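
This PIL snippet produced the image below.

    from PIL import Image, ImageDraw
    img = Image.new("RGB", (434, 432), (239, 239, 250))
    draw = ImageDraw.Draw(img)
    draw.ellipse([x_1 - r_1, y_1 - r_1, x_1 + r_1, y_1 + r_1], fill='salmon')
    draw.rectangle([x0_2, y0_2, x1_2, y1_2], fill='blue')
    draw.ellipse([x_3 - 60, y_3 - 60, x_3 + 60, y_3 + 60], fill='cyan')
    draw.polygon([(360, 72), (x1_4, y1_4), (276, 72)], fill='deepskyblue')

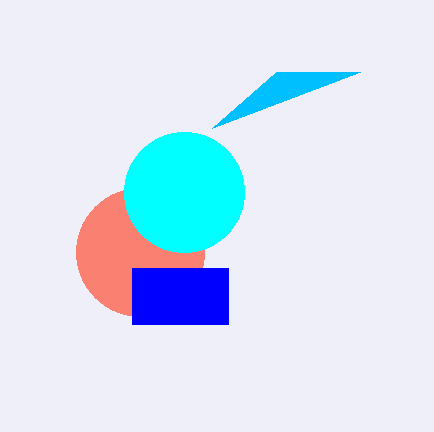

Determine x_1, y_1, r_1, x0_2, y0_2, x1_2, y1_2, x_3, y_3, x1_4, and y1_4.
x_1 = 140, y_1 = 252, r_1 = 64, x0_2 = 132, y0_2 = 268, x1_2 = 228, y1_2 = 324, x_3 = 184, y_3 = 192, x1_4 = 212, y1_4 = 128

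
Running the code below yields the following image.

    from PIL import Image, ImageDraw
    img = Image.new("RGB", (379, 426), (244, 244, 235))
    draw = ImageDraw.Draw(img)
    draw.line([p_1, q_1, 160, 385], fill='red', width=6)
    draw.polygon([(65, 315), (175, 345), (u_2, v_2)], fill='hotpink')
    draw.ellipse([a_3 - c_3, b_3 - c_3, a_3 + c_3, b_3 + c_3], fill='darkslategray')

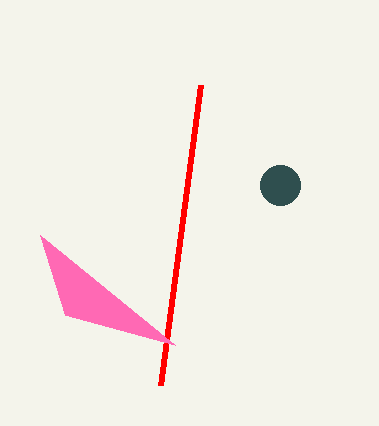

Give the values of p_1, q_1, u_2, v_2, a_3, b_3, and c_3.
p_1 = 200; q_1 = 85; u_2 = 40; v_2 = 235; a_3 = 280; b_3 = 185; c_3 = 20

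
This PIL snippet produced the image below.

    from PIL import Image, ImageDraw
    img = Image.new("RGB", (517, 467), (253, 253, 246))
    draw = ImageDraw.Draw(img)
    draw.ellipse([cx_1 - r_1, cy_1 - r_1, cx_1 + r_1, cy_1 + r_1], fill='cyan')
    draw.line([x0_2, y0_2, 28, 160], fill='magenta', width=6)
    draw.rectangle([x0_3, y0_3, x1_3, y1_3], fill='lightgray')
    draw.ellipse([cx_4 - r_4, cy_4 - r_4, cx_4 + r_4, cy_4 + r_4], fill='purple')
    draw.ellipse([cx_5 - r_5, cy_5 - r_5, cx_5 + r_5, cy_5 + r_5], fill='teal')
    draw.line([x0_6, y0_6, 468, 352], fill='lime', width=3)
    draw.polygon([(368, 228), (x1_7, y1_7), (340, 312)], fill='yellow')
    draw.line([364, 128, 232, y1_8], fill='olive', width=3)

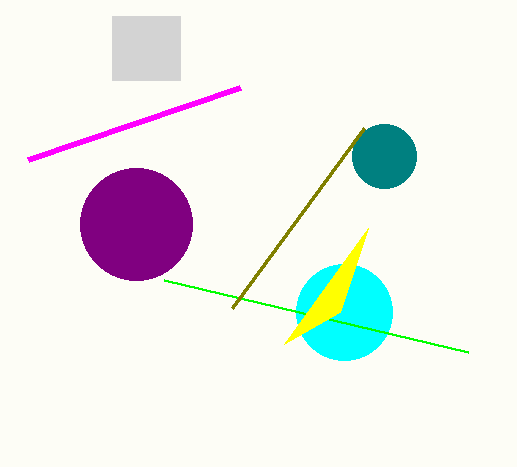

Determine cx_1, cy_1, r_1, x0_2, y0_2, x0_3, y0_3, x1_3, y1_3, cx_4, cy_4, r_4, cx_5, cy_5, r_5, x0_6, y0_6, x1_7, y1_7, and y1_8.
cx_1 = 344
cy_1 = 312
r_1 = 48
x0_2 = 240
y0_2 = 88
x0_3 = 112
y0_3 = 16
x1_3 = 180
y1_3 = 80
cx_4 = 136
cy_4 = 224
r_4 = 56
cx_5 = 384
cy_5 = 156
r_5 = 32
x0_6 = 164
y0_6 = 280
x1_7 = 284
y1_7 = 344
y1_8 = 308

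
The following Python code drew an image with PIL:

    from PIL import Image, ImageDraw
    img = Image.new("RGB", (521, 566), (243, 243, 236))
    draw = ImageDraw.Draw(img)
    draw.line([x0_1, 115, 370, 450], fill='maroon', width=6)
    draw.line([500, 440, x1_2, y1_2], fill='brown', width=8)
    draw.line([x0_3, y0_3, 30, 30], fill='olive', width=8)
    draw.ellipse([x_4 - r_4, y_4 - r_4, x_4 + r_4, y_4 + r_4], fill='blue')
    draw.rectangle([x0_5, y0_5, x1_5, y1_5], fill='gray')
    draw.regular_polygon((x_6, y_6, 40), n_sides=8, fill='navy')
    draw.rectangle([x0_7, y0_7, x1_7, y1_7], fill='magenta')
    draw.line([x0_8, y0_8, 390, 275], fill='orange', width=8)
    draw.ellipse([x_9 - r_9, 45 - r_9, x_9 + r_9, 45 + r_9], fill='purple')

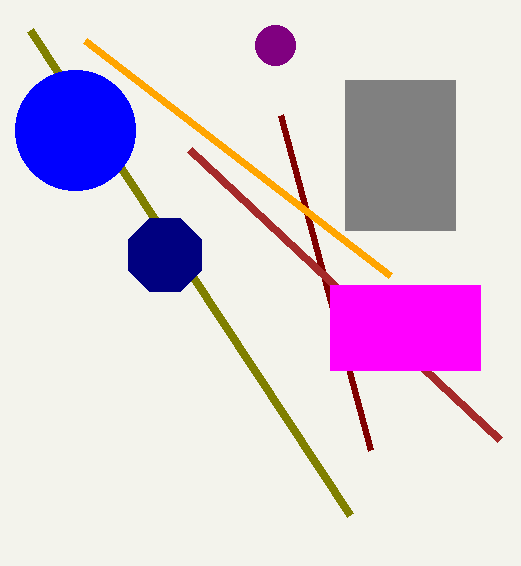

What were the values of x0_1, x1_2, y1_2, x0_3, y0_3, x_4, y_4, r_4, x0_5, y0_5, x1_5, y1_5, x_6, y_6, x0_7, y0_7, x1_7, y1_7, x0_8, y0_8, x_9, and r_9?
x0_1 = 280, x1_2 = 190, y1_2 = 150, x0_3 = 350, y0_3 = 515, x_4 = 75, y_4 = 130, r_4 = 60, x0_5 = 345, y0_5 = 80, x1_5 = 455, y1_5 = 230, x_6 = 165, y_6 = 255, x0_7 = 330, y0_7 = 285, x1_7 = 480, y1_7 = 370, x0_8 = 85, y0_8 = 40, x_9 = 275, r_9 = 20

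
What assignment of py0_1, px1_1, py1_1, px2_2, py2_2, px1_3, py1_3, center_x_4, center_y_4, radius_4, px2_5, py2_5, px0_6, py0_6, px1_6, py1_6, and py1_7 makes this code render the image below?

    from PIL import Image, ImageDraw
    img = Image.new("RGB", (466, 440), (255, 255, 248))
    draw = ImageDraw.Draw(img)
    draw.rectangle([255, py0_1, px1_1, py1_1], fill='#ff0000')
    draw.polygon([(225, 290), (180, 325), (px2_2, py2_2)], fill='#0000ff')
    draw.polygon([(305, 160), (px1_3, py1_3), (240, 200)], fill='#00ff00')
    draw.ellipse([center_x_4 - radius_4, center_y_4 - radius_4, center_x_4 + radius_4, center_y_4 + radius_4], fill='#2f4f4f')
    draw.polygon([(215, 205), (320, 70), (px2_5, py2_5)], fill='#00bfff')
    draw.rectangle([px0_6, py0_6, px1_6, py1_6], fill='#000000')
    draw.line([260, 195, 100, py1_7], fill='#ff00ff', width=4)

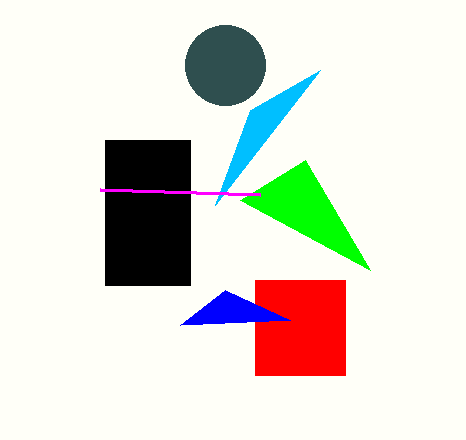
py0_1 = 280, px1_1 = 345, py1_1 = 375, px2_2 = 290, py2_2 = 320, px1_3 = 370, py1_3 = 270, center_x_4 = 225, center_y_4 = 65, radius_4 = 40, px2_5 = 250, py2_5 = 110, px0_6 = 105, py0_6 = 140, px1_6 = 190, py1_6 = 285, py1_7 = 190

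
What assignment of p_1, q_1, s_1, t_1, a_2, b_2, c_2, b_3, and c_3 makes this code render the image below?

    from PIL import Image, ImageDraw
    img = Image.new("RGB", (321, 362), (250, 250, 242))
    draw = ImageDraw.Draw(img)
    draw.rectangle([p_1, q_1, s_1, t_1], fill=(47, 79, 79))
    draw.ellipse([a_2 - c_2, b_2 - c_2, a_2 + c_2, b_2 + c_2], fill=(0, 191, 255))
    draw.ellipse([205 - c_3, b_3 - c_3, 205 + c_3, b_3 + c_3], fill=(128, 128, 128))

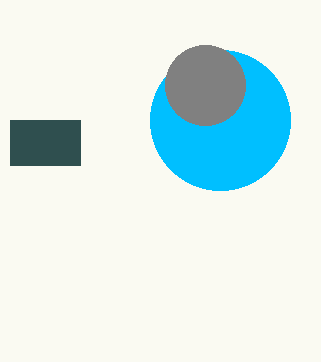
p_1 = 10, q_1 = 120, s_1 = 80, t_1 = 165, a_2 = 220, b_2 = 120, c_2 = 70, b_3 = 85, c_3 = 40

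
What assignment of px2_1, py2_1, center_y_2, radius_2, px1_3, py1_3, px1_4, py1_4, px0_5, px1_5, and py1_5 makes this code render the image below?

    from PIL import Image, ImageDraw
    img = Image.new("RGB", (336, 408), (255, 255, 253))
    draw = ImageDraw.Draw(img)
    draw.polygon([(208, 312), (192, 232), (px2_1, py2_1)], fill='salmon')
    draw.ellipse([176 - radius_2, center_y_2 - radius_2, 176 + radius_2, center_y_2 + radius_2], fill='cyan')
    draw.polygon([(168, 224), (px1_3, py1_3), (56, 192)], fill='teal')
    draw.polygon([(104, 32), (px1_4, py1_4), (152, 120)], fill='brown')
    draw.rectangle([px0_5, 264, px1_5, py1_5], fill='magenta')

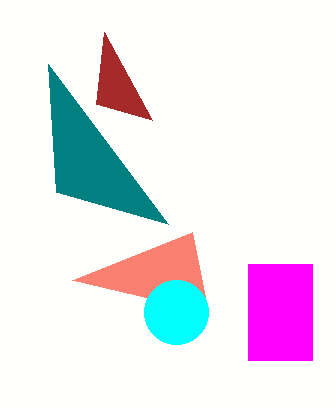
px2_1 = 72; py2_1 = 280; center_y_2 = 312; radius_2 = 32; px1_3 = 48; py1_3 = 64; px1_4 = 96; py1_4 = 104; px0_5 = 248; px1_5 = 312; py1_5 = 360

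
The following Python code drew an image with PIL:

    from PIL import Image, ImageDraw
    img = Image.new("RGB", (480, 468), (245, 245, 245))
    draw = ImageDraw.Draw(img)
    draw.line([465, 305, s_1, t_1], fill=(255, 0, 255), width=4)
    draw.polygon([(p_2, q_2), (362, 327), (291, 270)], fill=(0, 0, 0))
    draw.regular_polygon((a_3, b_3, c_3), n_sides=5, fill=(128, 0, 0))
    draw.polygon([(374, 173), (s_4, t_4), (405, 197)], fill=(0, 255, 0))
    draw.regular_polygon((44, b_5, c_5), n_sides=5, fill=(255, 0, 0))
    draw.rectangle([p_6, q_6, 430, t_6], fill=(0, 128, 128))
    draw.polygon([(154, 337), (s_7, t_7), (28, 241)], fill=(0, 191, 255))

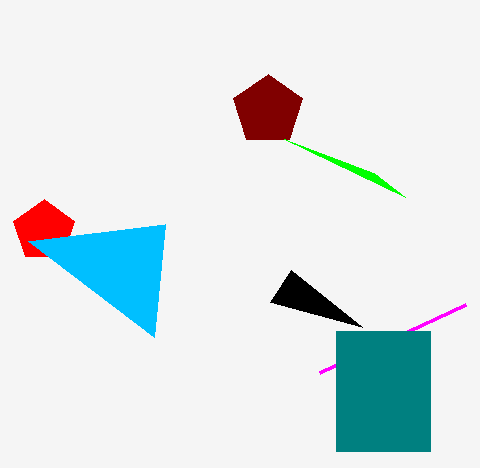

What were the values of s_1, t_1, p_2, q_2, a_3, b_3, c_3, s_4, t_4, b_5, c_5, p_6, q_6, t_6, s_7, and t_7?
s_1 = 319; t_1 = 373; p_2 = 270; q_2 = 302; a_3 = 268; b_3 = 110; c_3 = 36; s_4 = 284; t_4 = 139; b_5 = 231; c_5 = 32; p_6 = 336; q_6 = 331; t_6 = 451; s_7 = 165; t_7 = 224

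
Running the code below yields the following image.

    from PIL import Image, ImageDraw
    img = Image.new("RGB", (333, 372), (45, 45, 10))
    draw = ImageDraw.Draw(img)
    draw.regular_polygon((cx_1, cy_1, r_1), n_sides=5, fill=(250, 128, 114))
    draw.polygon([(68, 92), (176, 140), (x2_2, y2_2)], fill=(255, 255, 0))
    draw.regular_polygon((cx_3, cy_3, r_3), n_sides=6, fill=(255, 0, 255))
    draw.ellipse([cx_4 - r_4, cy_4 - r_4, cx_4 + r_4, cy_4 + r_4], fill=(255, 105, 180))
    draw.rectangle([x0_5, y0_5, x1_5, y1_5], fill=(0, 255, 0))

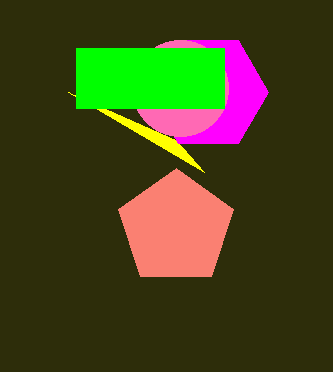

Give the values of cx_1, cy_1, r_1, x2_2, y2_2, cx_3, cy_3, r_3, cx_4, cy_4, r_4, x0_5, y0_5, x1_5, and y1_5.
cx_1 = 176
cy_1 = 228
r_1 = 60
x2_2 = 204
y2_2 = 172
cx_3 = 208
cy_3 = 92
r_3 = 60
cx_4 = 180
cy_4 = 88
r_4 = 48
x0_5 = 76
y0_5 = 48
x1_5 = 224
y1_5 = 108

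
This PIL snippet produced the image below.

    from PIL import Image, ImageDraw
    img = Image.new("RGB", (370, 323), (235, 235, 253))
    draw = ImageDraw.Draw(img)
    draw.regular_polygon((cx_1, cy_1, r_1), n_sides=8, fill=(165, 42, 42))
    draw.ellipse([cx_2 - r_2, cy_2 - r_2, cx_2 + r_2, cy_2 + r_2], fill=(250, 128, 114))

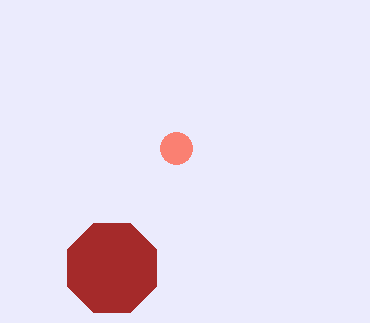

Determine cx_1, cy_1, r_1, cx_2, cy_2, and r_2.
cx_1 = 112
cy_1 = 268
r_1 = 48
cx_2 = 176
cy_2 = 148
r_2 = 16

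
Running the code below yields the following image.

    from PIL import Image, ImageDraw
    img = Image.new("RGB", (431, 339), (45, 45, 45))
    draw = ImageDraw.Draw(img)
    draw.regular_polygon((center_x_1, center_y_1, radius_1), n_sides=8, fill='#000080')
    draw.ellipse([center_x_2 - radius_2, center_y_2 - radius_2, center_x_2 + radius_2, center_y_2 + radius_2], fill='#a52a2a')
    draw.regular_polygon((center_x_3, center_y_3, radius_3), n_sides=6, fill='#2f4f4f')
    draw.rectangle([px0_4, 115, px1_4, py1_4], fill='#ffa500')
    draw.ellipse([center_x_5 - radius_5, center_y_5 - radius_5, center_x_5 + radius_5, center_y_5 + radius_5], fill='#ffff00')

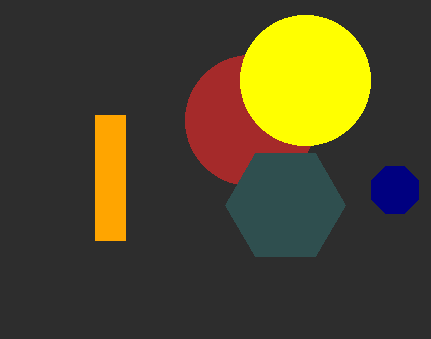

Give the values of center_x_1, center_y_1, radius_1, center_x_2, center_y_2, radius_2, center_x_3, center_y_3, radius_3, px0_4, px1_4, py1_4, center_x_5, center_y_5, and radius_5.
center_x_1 = 395; center_y_1 = 190; radius_1 = 25; center_x_2 = 250; center_y_2 = 120; radius_2 = 65; center_x_3 = 285; center_y_3 = 205; radius_3 = 60; px0_4 = 95; px1_4 = 125; py1_4 = 240; center_x_5 = 305; center_y_5 = 80; radius_5 = 65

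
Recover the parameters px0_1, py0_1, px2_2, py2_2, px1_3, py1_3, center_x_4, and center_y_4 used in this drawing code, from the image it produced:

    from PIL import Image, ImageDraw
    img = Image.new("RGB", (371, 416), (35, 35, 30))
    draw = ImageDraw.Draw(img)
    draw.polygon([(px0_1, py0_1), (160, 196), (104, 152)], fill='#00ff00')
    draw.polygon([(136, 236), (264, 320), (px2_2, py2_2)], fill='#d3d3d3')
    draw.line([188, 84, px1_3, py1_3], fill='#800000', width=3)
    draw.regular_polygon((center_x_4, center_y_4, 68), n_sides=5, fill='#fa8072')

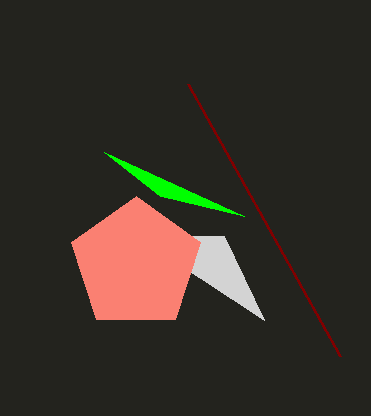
px0_1 = 244; py0_1 = 216; px2_2 = 224; py2_2 = 236; px1_3 = 340; py1_3 = 356; center_x_4 = 136; center_y_4 = 264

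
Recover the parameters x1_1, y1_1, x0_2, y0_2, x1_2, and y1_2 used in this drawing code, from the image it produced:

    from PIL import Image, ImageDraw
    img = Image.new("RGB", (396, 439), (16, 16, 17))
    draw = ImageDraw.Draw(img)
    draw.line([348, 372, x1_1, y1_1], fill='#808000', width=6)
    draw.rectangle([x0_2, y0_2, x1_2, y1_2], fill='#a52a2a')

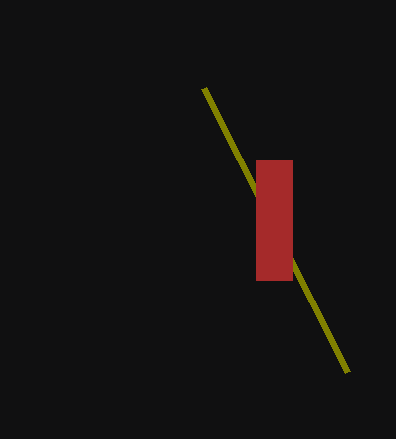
x1_1 = 204; y1_1 = 88; x0_2 = 256; y0_2 = 160; x1_2 = 292; y1_2 = 280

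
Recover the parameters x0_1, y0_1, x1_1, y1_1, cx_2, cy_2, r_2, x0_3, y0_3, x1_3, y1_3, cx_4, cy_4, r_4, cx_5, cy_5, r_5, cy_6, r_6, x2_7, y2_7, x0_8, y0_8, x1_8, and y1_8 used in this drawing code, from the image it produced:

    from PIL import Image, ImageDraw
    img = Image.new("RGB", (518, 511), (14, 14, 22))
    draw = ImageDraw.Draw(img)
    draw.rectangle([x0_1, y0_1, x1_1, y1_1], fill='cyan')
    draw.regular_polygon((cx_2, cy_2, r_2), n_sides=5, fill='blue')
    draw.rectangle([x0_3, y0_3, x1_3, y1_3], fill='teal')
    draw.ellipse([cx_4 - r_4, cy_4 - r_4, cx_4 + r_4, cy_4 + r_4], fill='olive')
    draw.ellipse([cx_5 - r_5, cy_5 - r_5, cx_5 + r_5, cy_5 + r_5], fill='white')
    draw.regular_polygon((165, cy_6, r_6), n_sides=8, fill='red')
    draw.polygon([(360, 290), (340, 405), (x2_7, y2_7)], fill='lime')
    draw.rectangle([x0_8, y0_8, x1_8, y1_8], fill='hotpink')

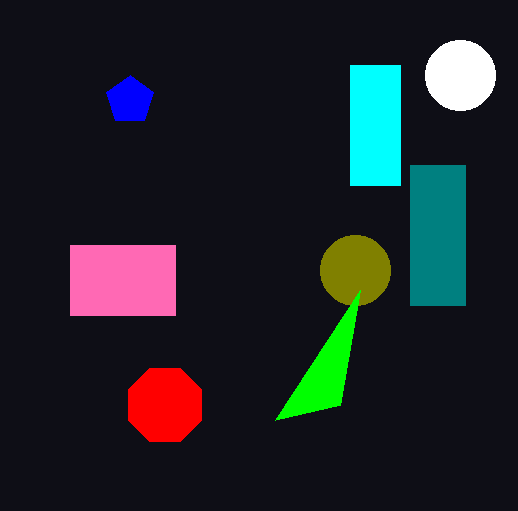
x0_1 = 350
y0_1 = 65
x1_1 = 400
y1_1 = 185
cx_2 = 130
cy_2 = 100
r_2 = 25
x0_3 = 410
y0_3 = 165
x1_3 = 465
y1_3 = 305
cx_4 = 355
cy_4 = 270
r_4 = 35
cx_5 = 460
cy_5 = 75
r_5 = 35
cy_6 = 405
r_6 = 40
x2_7 = 275
y2_7 = 420
x0_8 = 70
y0_8 = 245
x1_8 = 175
y1_8 = 315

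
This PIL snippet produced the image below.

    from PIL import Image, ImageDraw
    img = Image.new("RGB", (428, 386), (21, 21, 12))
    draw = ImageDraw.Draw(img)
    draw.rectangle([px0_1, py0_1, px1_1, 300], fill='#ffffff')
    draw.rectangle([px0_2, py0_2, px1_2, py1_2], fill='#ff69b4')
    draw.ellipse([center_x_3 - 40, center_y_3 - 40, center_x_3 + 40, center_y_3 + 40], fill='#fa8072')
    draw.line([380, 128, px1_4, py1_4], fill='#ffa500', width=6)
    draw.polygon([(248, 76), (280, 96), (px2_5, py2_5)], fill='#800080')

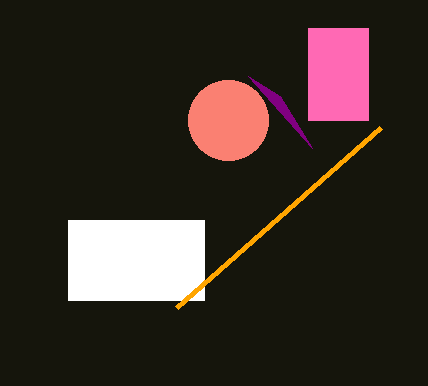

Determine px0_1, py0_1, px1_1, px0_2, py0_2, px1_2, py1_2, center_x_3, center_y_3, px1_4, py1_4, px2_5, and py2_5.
px0_1 = 68; py0_1 = 220; px1_1 = 204; px0_2 = 308; py0_2 = 28; px1_2 = 368; py1_2 = 120; center_x_3 = 228; center_y_3 = 120; px1_4 = 176; py1_4 = 308; px2_5 = 312; py2_5 = 148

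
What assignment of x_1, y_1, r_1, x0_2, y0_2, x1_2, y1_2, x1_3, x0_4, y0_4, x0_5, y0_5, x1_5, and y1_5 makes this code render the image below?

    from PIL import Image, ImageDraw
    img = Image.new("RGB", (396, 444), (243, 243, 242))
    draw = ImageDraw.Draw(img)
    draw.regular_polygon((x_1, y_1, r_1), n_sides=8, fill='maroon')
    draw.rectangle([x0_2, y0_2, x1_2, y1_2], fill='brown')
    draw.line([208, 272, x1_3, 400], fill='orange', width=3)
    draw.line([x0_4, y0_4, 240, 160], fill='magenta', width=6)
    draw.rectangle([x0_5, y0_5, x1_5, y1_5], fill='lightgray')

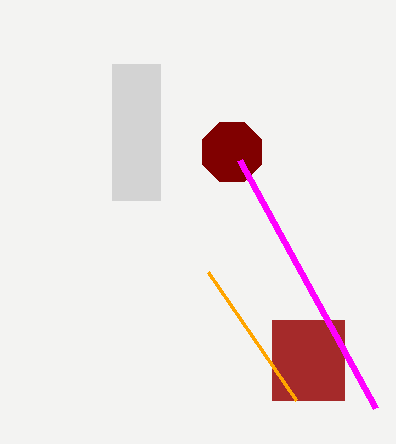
x_1 = 232
y_1 = 152
r_1 = 32
x0_2 = 272
y0_2 = 320
x1_2 = 344
y1_2 = 400
x1_3 = 296
x0_4 = 376
y0_4 = 408
x0_5 = 112
y0_5 = 64
x1_5 = 160
y1_5 = 200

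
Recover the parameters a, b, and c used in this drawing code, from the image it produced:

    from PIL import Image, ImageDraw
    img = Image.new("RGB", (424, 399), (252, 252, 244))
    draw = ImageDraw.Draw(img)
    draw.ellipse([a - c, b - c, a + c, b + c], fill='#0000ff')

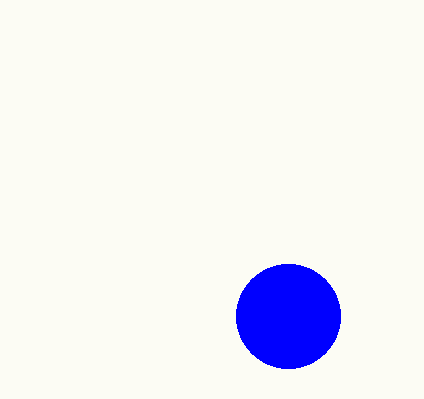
a = 288
b = 316
c = 52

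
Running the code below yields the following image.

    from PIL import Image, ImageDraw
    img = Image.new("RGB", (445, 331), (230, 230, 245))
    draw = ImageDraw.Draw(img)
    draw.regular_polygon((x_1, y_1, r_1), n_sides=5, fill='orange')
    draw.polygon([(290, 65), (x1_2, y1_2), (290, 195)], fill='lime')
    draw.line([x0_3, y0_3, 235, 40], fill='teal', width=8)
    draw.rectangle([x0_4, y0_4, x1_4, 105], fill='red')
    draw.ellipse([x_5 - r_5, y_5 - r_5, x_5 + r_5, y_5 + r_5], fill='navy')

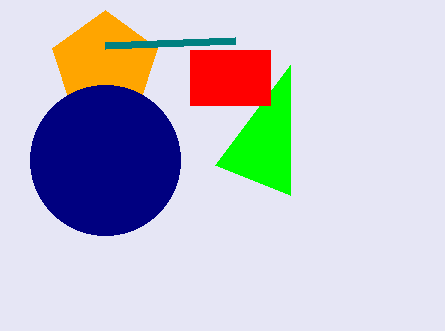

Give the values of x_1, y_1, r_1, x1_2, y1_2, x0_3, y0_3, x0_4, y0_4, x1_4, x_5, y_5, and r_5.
x_1 = 105; y_1 = 65; r_1 = 55; x1_2 = 215; y1_2 = 165; x0_3 = 105; y0_3 = 45; x0_4 = 190; y0_4 = 50; x1_4 = 270; x_5 = 105; y_5 = 160; r_5 = 75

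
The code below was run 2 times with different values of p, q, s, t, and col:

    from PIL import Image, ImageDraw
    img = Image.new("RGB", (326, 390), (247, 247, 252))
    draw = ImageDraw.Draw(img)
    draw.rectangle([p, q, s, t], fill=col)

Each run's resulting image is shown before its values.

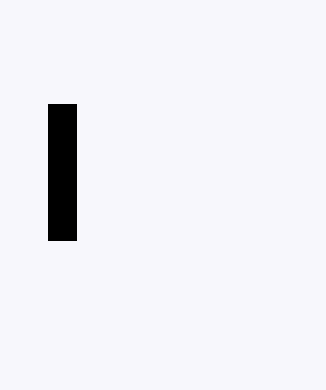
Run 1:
p = 48, q = 104, s = 76, t = 240, col = 'black'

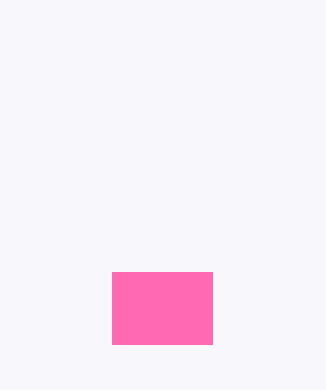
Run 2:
p = 112; q = 272; s = 212; t = 344; col = 'hotpink'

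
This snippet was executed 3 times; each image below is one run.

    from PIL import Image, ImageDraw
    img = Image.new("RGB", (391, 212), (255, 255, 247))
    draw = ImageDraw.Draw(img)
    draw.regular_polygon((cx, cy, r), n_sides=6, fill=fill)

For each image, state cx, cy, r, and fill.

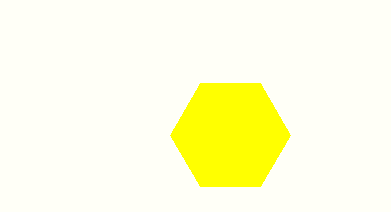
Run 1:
cx = 230, cy = 135, r = 60, fill = 'yellow'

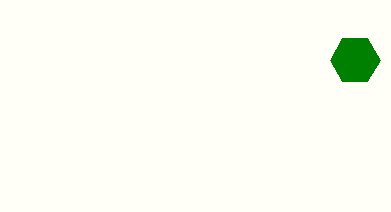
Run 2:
cx = 355, cy = 60, r = 25, fill = 'green'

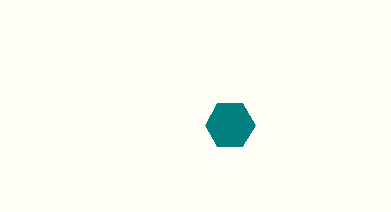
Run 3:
cx = 230; cy = 125; r = 25; fill = 'teal'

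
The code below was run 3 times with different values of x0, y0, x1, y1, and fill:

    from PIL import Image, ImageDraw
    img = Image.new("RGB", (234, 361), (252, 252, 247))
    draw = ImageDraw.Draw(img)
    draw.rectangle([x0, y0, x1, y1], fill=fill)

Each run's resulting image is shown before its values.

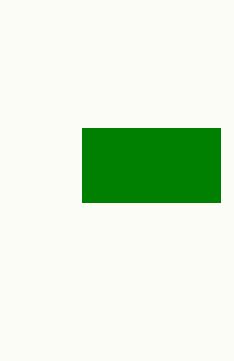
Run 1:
x0 = 82, y0 = 128, x1 = 220, y1 = 202, fill = 'green'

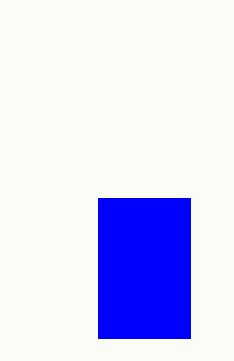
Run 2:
x0 = 98, y0 = 198, x1 = 190, y1 = 338, fill = 'blue'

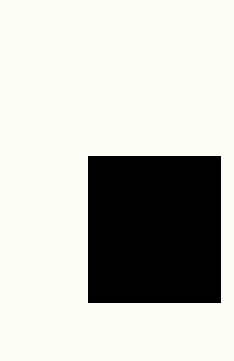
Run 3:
x0 = 88; y0 = 156; x1 = 220; y1 = 302; fill = 'black'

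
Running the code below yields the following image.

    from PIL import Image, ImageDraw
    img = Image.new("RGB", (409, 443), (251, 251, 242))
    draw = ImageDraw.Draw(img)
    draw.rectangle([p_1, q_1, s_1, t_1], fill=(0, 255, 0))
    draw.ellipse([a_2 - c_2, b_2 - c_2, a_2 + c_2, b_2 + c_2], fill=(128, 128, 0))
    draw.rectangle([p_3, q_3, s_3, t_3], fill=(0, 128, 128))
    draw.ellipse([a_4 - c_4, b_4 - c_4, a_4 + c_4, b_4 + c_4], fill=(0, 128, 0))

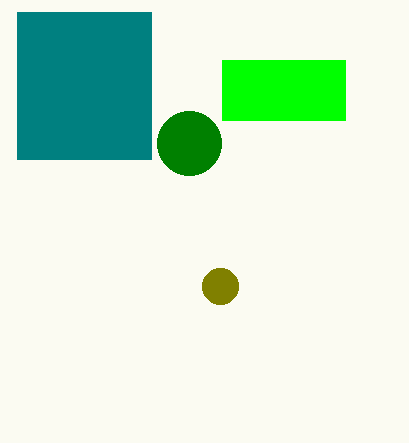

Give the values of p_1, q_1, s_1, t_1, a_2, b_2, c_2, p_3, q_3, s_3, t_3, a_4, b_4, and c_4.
p_1 = 222, q_1 = 60, s_1 = 345, t_1 = 120, a_2 = 220, b_2 = 286, c_2 = 18, p_3 = 17, q_3 = 12, s_3 = 151, t_3 = 159, a_4 = 189, b_4 = 143, c_4 = 32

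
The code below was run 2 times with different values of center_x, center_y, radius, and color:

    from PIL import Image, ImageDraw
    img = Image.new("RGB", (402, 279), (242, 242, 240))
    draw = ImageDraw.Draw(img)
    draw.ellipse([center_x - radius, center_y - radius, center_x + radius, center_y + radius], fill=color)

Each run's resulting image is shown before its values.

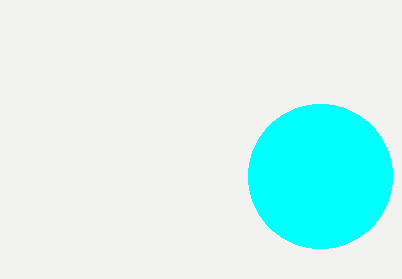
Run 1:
center_x = 320, center_y = 176, radius = 72, color = 'cyan'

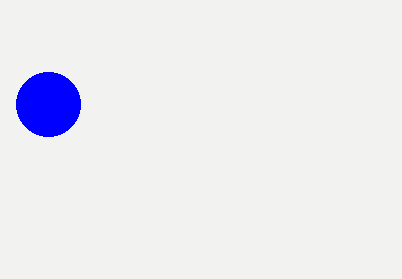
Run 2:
center_x = 48, center_y = 104, radius = 32, color = 'blue'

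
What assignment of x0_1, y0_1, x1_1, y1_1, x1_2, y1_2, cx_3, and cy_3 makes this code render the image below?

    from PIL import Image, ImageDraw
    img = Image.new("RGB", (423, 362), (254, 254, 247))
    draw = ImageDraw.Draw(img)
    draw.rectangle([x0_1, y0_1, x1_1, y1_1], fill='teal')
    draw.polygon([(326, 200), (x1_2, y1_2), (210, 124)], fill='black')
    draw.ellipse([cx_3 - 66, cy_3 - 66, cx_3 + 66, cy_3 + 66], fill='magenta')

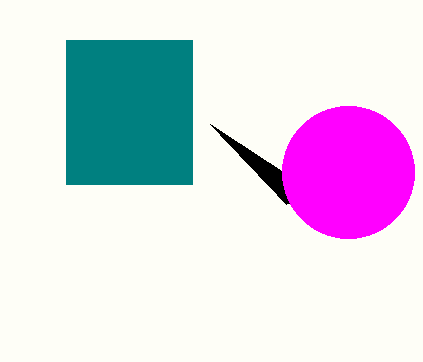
x0_1 = 66, y0_1 = 40, x1_1 = 192, y1_1 = 184, x1_2 = 286, y1_2 = 204, cx_3 = 348, cy_3 = 172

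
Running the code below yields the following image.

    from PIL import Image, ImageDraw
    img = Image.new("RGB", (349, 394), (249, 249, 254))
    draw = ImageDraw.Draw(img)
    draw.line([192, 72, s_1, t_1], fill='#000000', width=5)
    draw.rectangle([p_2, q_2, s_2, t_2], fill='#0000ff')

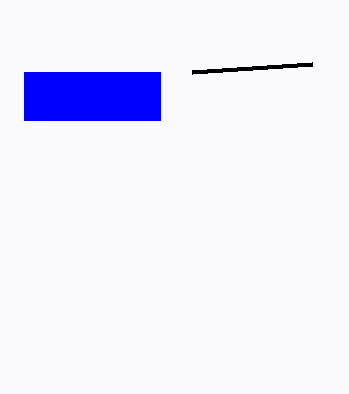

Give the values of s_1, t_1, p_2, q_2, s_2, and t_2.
s_1 = 312; t_1 = 64; p_2 = 24; q_2 = 72; s_2 = 160; t_2 = 120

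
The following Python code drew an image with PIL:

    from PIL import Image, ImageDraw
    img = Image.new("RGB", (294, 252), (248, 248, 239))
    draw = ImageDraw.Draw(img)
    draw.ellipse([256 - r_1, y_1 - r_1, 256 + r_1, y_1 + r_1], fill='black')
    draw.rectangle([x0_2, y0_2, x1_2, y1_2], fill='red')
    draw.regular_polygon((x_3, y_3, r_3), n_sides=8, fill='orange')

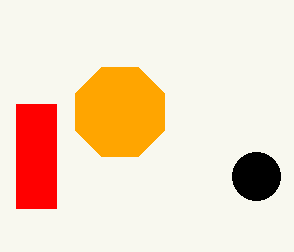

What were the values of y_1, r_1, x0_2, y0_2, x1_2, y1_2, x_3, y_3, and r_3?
y_1 = 176; r_1 = 24; x0_2 = 16; y0_2 = 104; x1_2 = 56; y1_2 = 208; x_3 = 120; y_3 = 112; r_3 = 48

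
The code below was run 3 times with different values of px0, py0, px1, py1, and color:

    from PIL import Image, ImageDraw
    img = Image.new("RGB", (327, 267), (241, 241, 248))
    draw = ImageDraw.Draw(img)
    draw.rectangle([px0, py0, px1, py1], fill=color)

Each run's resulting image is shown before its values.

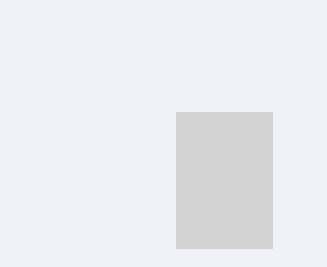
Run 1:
px0 = 176
py0 = 112
px1 = 272
py1 = 248
color = 'lightgray'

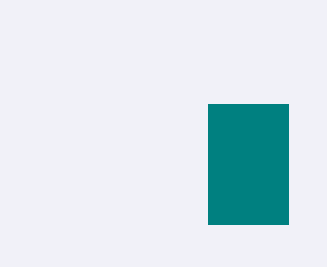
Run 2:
px0 = 208
py0 = 104
px1 = 288
py1 = 224
color = 'teal'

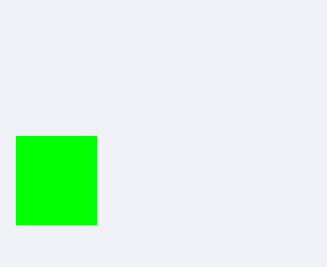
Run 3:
px0 = 16, py0 = 136, px1 = 96, py1 = 224, color = 'lime'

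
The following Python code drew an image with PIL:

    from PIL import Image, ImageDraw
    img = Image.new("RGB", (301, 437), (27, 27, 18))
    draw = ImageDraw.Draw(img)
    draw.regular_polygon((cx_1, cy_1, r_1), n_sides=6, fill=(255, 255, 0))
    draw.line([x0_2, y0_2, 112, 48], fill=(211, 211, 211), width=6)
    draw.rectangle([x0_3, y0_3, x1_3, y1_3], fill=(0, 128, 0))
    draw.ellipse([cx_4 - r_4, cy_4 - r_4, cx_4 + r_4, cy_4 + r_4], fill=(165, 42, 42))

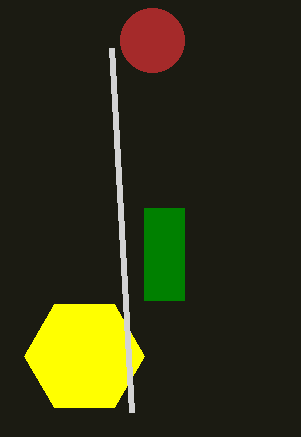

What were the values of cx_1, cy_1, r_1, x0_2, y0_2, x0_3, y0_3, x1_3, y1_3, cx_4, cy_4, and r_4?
cx_1 = 84; cy_1 = 356; r_1 = 60; x0_2 = 132; y0_2 = 412; x0_3 = 144; y0_3 = 208; x1_3 = 184; y1_3 = 300; cx_4 = 152; cy_4 = 40; r_4 = 32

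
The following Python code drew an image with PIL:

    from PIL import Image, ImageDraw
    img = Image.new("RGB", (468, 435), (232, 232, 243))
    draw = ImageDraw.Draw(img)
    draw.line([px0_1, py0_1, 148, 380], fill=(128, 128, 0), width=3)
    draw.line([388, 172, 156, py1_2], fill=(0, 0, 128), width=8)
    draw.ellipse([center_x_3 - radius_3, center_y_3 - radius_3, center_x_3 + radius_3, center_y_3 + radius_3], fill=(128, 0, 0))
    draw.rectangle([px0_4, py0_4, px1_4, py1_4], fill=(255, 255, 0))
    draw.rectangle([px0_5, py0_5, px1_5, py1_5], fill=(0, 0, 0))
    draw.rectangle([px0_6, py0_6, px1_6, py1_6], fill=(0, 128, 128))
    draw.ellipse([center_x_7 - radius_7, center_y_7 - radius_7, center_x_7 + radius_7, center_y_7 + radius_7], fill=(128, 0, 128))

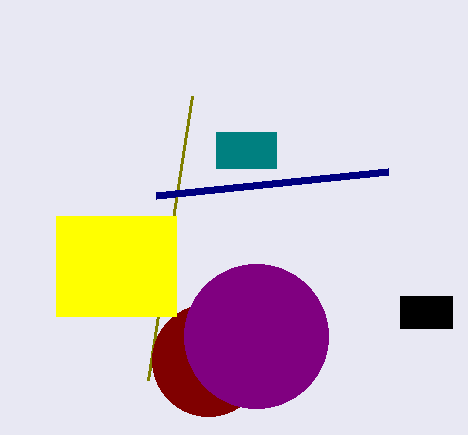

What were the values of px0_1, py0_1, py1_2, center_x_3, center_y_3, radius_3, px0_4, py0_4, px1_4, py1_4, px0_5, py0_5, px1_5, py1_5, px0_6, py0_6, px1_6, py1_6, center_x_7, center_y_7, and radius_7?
px0_1 = 192
py0_1 = 96
py1_2 = 196
center_x_3 = 208
center_y_3 = 360
radius_3 = 56
px0_4 = 56
py0_4 = 216
px1_4 = 176
py1_4 = 316
px0_5 = 400
py0_5 = 296
px1_5 = 452
py1_5 = 328
px0_6 = 216
py0_6 = 132
px1_6 = 276
py1_6 = 168
center_x_7 = 256
center_y_7 = 336
radius_7 = 72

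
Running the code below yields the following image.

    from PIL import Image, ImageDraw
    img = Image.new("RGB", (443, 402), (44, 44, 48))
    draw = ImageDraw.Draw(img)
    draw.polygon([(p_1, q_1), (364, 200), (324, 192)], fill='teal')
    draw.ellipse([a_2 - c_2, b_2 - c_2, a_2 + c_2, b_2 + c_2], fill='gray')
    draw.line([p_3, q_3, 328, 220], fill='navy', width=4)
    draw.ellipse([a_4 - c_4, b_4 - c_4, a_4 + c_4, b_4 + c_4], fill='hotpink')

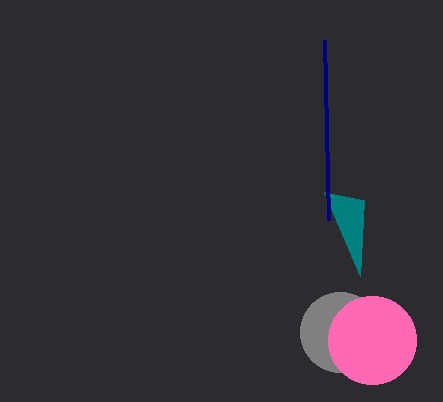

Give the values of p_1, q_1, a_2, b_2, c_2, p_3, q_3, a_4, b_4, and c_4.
p_1 = 360; q_1 = 276; a_2 = 340; b_2 = 332; c_2 = 40; p_3 = 324; q_3 = 40; a_4 = 372; b_4 = 340; c_4 = 44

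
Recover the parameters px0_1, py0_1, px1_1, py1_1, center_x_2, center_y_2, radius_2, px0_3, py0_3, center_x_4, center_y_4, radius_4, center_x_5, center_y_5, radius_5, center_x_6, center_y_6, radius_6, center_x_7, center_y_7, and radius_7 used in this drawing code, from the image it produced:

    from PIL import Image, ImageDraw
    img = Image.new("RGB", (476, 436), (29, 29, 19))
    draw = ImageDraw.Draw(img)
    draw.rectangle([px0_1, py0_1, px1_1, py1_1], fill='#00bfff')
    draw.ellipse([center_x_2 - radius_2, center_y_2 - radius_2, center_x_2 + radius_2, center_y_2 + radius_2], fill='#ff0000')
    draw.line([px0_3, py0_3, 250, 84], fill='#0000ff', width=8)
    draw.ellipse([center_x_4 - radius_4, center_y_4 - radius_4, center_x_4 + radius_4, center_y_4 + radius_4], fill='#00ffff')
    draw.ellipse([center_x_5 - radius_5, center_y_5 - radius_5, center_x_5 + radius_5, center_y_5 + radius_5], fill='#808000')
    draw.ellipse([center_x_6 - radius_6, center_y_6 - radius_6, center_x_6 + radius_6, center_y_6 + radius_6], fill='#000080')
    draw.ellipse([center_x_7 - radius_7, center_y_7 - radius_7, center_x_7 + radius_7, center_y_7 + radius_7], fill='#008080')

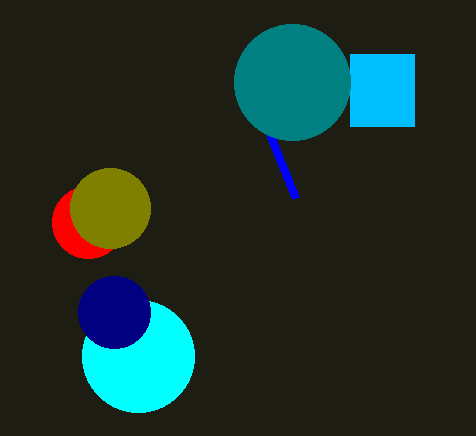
px0_1 = 350
py0_1 = 54
px1_1 = 414
py1_1 = 126
center_x_2 = 88
center_y_2 = 222
radius_2 = 36
px0_3 = 296
py0_3 = 198
center_x_4 = 138
center_y_4 = 356
radius_4 = 56
center_x_5 = 110
center_y_5 = 208
radius_5 = 40
center_x_6 = 114
center_y_6 = 312
radius_6 = 36
center_x_7 = 292
center_y_7 = 82
radius_7 = 58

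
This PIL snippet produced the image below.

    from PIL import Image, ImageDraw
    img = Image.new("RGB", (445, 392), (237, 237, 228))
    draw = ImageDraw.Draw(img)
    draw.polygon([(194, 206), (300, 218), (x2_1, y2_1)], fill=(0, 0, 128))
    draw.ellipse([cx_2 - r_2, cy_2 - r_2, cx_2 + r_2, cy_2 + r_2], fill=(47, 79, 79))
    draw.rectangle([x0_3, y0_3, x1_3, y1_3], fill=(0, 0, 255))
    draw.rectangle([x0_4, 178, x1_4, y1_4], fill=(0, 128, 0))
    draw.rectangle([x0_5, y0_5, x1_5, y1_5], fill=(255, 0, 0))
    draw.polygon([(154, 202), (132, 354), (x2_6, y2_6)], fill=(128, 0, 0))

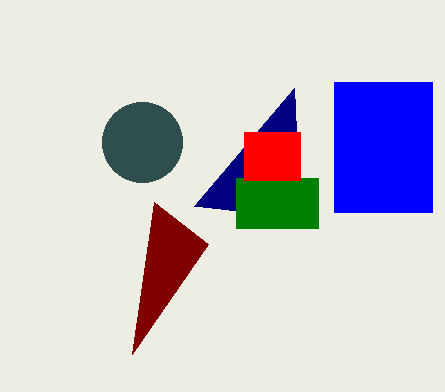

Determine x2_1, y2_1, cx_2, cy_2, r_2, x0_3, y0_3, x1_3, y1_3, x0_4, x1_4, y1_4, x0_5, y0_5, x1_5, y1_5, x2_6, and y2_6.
x2_1 = 294; y2_1 = 88; cx_2 = 142; cy_2 = 142; r_2 = 40; x0_3 = 334; y0_3 = 82; x1_3 = 432; y1_3 = 212; x0_4 = 236; x1_4 = 318; y1_4 = 228; x0_5 = 244; y0_5 = 132; x1_5 = 300; y1_5 = 180; x2_6 = 208; y2_6 = 244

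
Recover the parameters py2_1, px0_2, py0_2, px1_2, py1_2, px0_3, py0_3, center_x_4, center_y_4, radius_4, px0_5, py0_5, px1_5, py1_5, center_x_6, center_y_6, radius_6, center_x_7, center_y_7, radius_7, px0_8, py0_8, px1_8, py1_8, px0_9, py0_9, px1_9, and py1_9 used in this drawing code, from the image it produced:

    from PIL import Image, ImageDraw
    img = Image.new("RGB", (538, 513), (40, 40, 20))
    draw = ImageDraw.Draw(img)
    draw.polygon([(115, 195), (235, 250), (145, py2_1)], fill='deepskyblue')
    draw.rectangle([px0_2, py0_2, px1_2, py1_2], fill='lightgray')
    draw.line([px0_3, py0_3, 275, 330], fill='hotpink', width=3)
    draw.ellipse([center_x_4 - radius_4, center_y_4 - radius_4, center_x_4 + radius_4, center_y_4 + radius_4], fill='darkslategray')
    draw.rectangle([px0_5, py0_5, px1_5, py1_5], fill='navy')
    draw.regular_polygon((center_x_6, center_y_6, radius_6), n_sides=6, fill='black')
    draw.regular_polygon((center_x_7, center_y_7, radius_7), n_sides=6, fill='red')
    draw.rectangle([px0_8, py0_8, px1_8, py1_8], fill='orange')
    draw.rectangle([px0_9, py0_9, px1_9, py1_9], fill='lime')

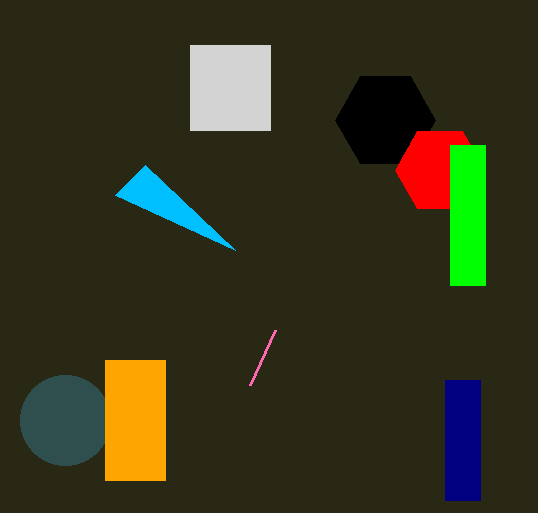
py2_1 = 165; px0_2 = 190; py0_2 = 45; px1_2 = 270; py1_2 = 130; px0_3 = 250; py0_3 = 385; center_x_4 = 65; center_y_4 = 420; radius_4 = 45; px0_5 = 445; py0_5 = 380; px1_5 = 480; py1_5 = 500; center_x_6 = 385; center_y_6 = 120; radius_6 = 50; center_x_7 = 440; center_y_7 = 170; radius_7 = 45; px0_8 = 105; py0_8 = 360; px1_8 = 165; py1_8 = 480; px0_9 = 450; py0_9 = 145; px1_9 = 485; py1_9 = 285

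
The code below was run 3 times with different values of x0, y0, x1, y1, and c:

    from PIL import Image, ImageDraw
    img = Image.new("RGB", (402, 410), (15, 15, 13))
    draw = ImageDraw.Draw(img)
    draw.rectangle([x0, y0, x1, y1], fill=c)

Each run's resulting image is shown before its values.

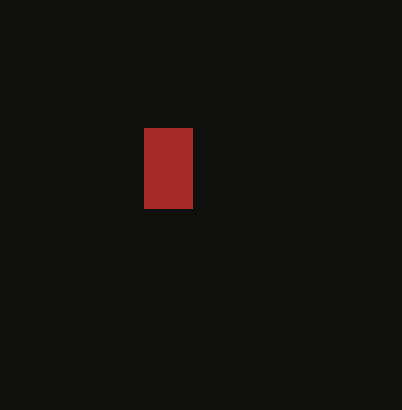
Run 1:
x0 = 144
y0 = 128
x1 = 192
y1 = 208
c = 'brown'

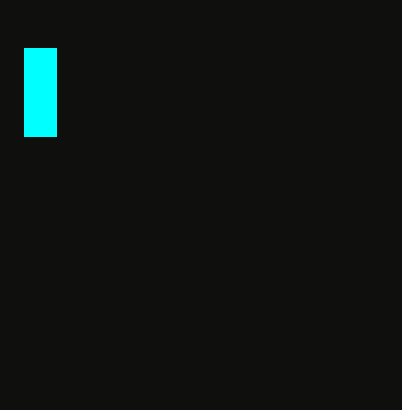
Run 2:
x0 = 24
y0 = 48
x1 = 56
y1 = 136
c = 'cyan'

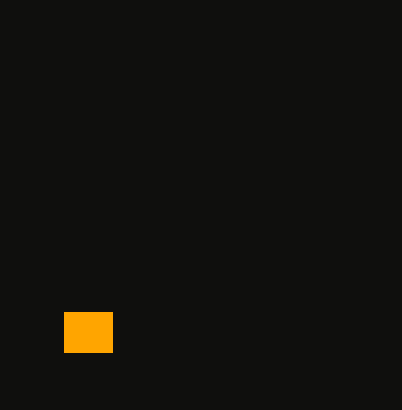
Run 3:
x0 = 64, y0 = 312, x1 = 112, y1 = 352, c = 'orange'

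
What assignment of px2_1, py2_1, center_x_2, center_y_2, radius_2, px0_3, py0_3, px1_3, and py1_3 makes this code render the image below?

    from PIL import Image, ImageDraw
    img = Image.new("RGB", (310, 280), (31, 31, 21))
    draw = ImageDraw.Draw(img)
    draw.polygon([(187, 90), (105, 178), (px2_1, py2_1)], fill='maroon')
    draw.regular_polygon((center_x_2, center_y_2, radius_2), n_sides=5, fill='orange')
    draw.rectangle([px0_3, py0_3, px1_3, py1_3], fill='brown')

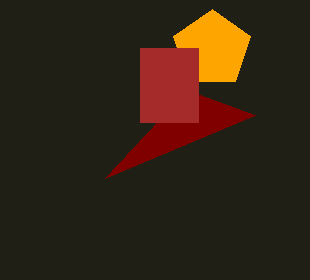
px2_1 = 255
py2_1 = 115
center_x_2 = 212
center_y_2 = 49
radius_2 = 40
px0_3 = 140
py0_3 = 48
px1_3 = 198
py1_3 = 122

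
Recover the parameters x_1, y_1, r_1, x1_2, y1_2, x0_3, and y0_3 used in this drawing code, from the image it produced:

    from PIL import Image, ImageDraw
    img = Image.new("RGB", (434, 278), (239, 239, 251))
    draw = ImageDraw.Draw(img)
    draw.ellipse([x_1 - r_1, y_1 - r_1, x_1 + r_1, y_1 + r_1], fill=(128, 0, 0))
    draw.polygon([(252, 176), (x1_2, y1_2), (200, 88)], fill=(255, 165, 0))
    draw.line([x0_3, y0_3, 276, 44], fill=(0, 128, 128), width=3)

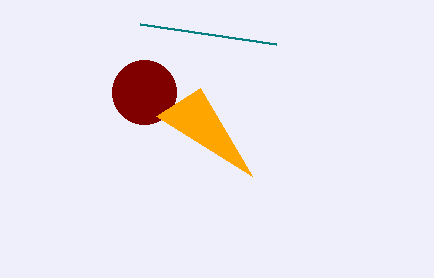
x_1 = 144, y_1 = 92, r_1 = 32, x1_2 = 156, y1_2 = 116, x0_3 = 140, y0_3 = 24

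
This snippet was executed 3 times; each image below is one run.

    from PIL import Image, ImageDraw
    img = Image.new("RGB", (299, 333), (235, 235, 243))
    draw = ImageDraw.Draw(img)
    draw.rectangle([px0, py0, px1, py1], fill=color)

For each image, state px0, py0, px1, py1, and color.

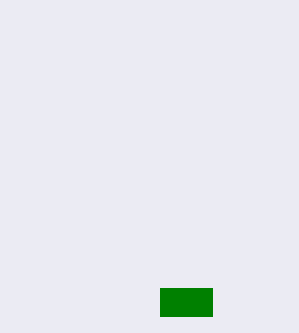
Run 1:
px0 = 160; py0 = 288; px1 = 212; py1 = 316; color = 'green'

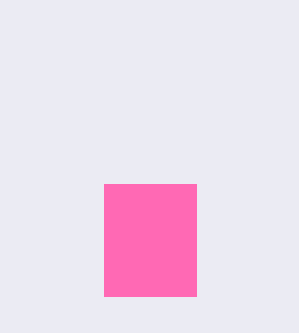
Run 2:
px0 = 104, py0 = 184, px1 = 196, py1 = 296, color = 'hotpink'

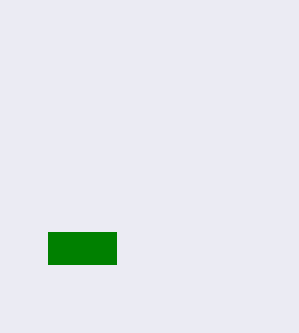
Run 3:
px0 = 48, py0 = 232, px1 = 116, py1 = 264, color = 'green'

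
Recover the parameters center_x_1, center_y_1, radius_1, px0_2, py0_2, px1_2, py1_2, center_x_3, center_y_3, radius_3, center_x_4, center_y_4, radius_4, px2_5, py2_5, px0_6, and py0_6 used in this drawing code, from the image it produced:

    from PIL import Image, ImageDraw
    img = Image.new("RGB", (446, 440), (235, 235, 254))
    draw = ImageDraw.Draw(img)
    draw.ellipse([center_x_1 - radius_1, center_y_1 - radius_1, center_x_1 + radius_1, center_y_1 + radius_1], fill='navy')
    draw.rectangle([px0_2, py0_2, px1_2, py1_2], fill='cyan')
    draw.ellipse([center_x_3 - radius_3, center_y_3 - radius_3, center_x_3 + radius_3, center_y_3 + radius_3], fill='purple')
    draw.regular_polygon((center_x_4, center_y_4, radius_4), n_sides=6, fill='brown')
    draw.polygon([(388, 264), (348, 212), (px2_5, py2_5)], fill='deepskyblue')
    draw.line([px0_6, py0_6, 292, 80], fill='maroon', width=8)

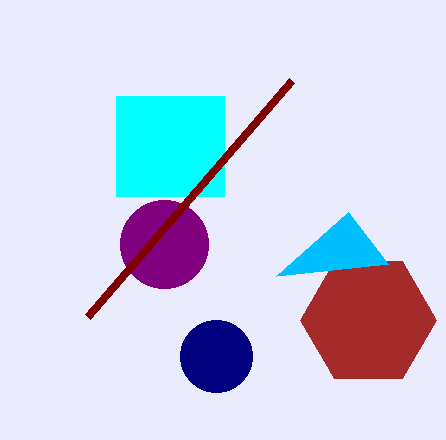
center_x_1 = 216
center_y_1 = 356
radius_1 = 36
px0_2 = 116
py0_2 = 96
px1_2 = 224
py1_2 = 196
center_x_3 = 164
center_y_3 = 244
radius_3 = 44
center_x_4 = 368
center_y_4 = 320
radius_4 = 68
px2_5 = 276
py2_5 = 276
px0_6 = 88
py0_6 = 316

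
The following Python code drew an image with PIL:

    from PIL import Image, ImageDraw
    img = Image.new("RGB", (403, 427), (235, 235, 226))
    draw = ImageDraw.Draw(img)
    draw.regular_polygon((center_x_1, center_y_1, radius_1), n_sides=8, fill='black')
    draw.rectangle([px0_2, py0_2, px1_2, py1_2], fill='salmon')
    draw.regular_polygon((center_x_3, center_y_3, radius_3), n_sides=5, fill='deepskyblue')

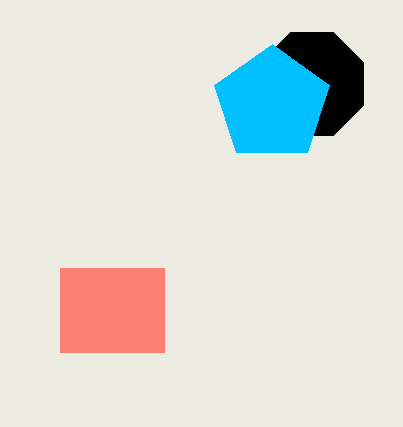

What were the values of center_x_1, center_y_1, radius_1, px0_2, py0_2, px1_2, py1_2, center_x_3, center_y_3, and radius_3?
center_x_1 = 312; center_y_1 = 84; radius_1 = 56; px0_2 = 60; py0_2 = 268; px1_2 = 164; py1_2 = 352; center_x_3 = 272; center_y_3 = 104; radius_3 = 60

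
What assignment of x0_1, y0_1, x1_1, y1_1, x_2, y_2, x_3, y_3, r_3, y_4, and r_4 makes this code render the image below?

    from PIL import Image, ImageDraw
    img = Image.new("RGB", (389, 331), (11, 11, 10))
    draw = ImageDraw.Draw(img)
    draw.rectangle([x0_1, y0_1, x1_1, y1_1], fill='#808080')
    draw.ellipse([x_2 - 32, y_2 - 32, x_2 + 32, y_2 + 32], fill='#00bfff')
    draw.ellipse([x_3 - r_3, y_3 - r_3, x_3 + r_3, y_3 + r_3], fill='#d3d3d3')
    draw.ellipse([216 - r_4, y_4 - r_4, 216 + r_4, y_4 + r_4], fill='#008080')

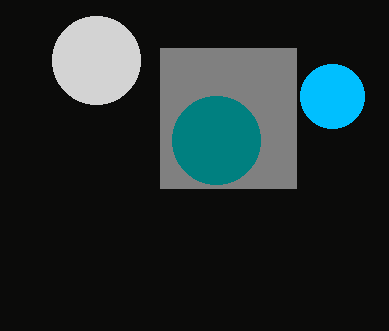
x0_1 = 160; y0_1 = 48; x1_1 = 296; y1_1 = 188; x_2 = 332; y_2 = 96; x_3 = 96; y_3 = 60; r_3 = 44; y_4 = 140; r_4 = 44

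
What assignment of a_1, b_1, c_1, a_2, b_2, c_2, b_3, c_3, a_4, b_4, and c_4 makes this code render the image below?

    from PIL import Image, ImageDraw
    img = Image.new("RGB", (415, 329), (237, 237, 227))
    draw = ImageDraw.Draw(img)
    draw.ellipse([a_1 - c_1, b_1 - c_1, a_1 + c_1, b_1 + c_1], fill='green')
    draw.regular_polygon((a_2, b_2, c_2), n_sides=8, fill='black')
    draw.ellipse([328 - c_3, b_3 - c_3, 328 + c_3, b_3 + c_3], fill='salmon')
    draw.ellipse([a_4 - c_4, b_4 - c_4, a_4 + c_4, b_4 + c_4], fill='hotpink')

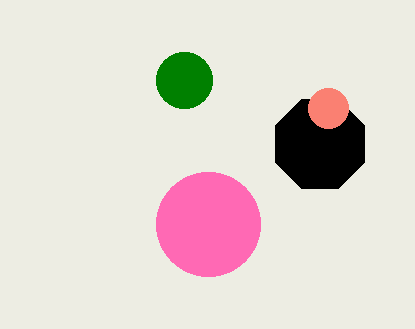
a_1 = 184
b_1 = 80
c_1 = 28
a_2 = 320
b_2 = 144
c_2 = 48
b_3 = 108
c_3 = 20
a_4 = 208
b_4 = 224
c_4 = 52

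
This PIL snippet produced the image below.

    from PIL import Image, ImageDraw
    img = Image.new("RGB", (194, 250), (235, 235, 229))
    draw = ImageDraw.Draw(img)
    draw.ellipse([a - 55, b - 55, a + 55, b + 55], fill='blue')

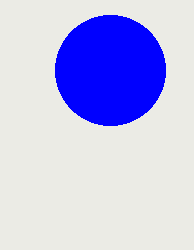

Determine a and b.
a = 110, b = 70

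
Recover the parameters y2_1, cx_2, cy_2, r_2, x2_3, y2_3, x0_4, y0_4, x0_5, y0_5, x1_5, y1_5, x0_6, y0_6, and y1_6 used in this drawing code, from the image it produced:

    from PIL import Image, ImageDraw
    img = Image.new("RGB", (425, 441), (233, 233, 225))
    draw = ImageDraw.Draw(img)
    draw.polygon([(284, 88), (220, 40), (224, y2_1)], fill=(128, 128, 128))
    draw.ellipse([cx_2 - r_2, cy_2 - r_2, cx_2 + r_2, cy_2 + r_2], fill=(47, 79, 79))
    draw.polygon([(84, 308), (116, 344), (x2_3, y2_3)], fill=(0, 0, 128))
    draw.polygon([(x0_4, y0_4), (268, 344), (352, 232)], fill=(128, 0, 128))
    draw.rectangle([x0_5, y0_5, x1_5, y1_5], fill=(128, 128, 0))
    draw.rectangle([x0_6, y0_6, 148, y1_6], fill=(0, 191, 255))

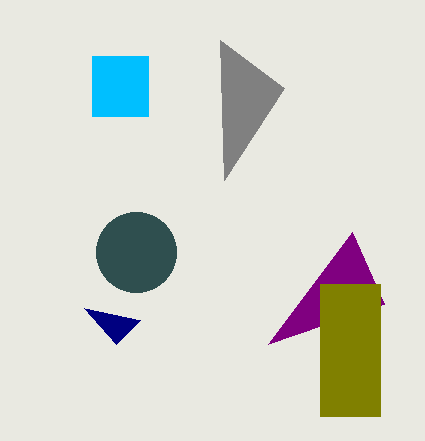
y2_1 = 180
cx_2 = 136
cy_2 = 252
r_2 = 40
x2_3 = 140
y2_3 = 320
x0_4 = 384
y0_4 = 304
x0_5 = 320
y0_5 = 284
x1_5 = 380
y1_5 = 416
x0_6 = 92
y0_6 = 56
y1_6 = 116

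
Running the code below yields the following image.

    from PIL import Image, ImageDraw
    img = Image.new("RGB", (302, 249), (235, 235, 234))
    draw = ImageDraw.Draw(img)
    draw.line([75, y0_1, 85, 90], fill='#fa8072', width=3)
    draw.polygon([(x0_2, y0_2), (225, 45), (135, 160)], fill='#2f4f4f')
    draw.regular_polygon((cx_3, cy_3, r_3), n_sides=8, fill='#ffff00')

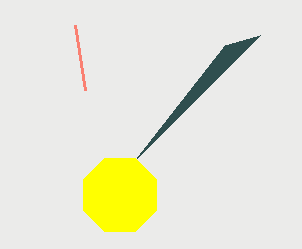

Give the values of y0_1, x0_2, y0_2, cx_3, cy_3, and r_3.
y0_1 = 25, x0_2 = 260, y0_2 = 35, cx_3 = 120, cy_3 = 195, r_3 = 40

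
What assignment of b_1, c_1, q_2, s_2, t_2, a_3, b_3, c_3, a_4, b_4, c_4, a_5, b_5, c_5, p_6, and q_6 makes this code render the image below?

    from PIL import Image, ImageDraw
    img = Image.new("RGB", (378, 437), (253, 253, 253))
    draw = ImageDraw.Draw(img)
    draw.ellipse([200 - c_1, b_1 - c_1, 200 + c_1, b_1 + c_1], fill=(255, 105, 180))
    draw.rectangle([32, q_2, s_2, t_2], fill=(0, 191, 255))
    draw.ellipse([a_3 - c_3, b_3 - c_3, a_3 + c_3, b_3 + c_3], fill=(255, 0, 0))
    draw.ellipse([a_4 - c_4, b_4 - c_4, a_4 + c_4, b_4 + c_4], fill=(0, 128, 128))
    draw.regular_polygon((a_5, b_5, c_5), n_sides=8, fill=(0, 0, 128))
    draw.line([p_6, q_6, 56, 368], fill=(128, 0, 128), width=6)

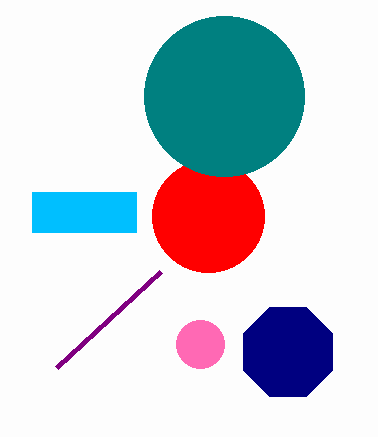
b_1 = 344
c_1 = 24
q_2 = 192
s_2 = 136
t_2 = 232
a_3 = 208
b_3 = 216
c_3 = 56
a_4 = 224
b_4 = 96
c_4 = 80
a_5 = 288
b_5 = 352
c_5 = 48
p_6 = 160
q_6 = 272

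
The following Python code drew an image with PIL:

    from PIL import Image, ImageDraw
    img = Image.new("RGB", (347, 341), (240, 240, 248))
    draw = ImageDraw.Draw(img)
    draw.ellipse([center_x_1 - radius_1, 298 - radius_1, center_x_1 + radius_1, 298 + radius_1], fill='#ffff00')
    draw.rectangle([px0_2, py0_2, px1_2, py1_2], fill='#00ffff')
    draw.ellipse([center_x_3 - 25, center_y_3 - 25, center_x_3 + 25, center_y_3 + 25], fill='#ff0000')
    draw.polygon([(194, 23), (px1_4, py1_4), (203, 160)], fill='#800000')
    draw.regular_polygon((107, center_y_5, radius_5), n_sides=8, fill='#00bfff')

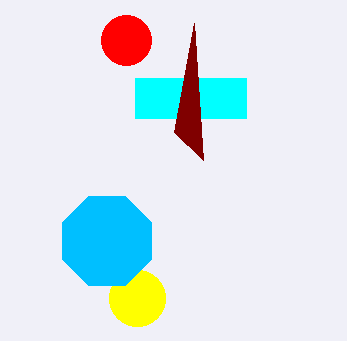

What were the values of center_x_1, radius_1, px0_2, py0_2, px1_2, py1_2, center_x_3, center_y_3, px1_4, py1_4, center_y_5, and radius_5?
center_x_1 = 137
radius_1 = 28
px0_2 = 135
py0_2 = 78
px1_2 = 246
py1_2 = 118
center_x_3 = 126
center_y_3 = 40
px1_4 = 174
py1_4 = 132
center_y_5 = 241
radius_5 = 48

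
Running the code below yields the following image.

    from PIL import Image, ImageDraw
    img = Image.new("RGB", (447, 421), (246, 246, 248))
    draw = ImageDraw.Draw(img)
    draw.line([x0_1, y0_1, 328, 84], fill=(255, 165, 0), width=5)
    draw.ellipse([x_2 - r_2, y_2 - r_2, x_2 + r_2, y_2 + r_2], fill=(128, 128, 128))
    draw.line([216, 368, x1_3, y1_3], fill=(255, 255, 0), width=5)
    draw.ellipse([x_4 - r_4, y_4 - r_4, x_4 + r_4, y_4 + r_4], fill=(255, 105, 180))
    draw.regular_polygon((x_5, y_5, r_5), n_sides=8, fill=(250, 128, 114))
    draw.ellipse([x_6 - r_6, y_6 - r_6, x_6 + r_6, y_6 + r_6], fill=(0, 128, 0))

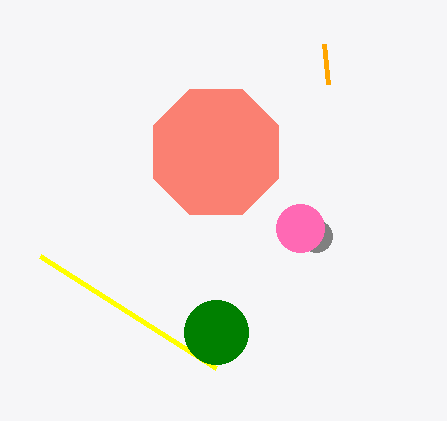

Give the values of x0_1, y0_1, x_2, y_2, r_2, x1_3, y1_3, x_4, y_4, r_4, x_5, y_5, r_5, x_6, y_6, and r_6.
x0_1 = 324, y0_1 = 44, x_2 = 316, y_2 = 236, r_2 = 16, x1_3 = 40, y1_3 = 256, x_4 = 300, y_4 = 228, r_4 = 24, x_5 = 216, y_5 = 152, r_5 = 68, x_6 = 216, y_6 = 332, r_6 = 32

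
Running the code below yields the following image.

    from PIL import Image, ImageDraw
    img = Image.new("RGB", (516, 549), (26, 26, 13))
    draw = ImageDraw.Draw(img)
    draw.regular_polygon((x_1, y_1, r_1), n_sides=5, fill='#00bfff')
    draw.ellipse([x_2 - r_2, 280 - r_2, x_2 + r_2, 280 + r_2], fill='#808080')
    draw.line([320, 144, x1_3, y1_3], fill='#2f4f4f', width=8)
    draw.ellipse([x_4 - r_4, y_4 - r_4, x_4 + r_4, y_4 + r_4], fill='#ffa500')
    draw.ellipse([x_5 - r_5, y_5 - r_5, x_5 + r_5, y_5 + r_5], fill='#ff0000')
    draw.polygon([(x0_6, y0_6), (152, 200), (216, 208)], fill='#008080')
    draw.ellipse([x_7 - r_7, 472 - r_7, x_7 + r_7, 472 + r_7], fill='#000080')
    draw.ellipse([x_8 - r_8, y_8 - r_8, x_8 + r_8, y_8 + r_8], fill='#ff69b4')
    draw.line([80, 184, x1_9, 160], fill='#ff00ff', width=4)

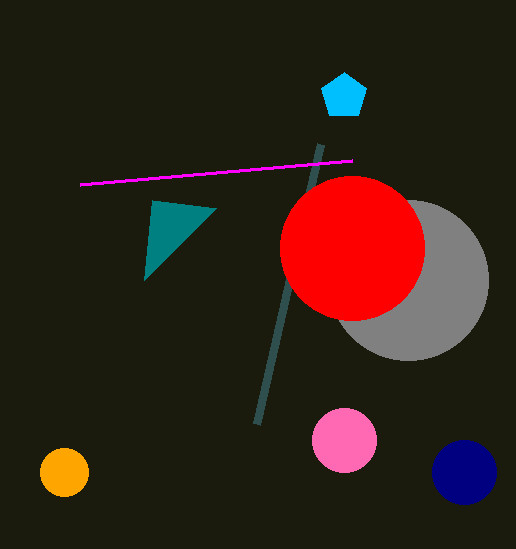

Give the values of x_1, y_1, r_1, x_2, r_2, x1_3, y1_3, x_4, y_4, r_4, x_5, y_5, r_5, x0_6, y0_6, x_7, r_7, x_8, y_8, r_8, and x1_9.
x_1 = 344; y_1 = 96; r_1 = 24; x_2 = 408; r_2 = 80; x1_3 = 256; y1_3 = 424; x_4 = 64; y_4 = 472; r_4 = 24; x_5 = 352; y_5 = 248; r_5 = 72; x0_6 = 144; y0_6 = 280; x_7 = 464; r_7 = 32; x_8 = 344; y_8 = 440; r_8 = 32; x1_9 = 352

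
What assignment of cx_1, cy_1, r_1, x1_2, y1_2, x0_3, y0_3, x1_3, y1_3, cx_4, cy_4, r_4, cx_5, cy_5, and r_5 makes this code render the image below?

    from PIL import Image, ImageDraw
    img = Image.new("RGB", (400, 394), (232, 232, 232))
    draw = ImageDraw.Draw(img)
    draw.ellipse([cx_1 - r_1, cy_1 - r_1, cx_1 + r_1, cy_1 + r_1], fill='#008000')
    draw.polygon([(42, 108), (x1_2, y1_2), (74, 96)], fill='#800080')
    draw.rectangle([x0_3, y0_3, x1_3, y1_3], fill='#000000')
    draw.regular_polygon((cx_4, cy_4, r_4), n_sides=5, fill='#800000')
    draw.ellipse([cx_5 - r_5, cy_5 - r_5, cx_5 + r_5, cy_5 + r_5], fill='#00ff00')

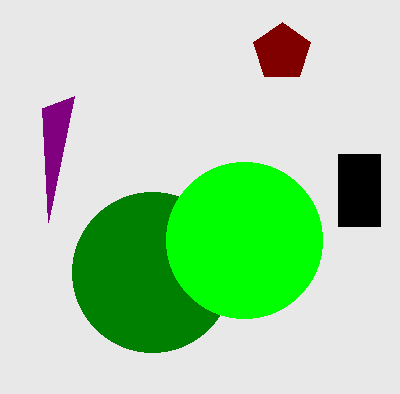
cx_1 = 152
cy_1 = 272
r_1 = 80
x1_2 = 48
y1_2 = 222
x0_3 = 338
y0_3 = 154
x1_3 = 380
y1_3 = 226
cx_4 = 282
cy_4 = 52
r_4 = 30
cx_5 = 244
cy_5 = 240
r_5 = 78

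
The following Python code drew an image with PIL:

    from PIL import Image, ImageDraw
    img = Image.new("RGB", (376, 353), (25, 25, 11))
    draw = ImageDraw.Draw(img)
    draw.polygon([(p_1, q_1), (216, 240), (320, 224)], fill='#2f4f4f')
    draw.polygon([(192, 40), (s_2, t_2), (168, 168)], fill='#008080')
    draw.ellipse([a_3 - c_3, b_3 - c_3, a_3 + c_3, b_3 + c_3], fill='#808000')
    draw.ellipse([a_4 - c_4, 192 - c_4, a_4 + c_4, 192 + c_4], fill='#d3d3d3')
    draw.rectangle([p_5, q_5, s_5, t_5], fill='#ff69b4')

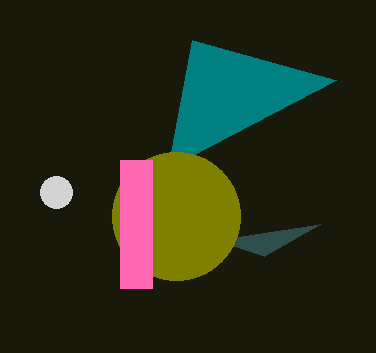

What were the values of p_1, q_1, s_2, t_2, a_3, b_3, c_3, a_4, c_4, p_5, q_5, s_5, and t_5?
p_1 = 264
q_1 = 256
s_2 = 336
t_2 = 80
a_3 = 176
b_3 = 216
c_3 = 64
a_4 = 56
c_4 = 16
p_5 = 120
q_5 = 160
s_5 = 152
t_5 = 288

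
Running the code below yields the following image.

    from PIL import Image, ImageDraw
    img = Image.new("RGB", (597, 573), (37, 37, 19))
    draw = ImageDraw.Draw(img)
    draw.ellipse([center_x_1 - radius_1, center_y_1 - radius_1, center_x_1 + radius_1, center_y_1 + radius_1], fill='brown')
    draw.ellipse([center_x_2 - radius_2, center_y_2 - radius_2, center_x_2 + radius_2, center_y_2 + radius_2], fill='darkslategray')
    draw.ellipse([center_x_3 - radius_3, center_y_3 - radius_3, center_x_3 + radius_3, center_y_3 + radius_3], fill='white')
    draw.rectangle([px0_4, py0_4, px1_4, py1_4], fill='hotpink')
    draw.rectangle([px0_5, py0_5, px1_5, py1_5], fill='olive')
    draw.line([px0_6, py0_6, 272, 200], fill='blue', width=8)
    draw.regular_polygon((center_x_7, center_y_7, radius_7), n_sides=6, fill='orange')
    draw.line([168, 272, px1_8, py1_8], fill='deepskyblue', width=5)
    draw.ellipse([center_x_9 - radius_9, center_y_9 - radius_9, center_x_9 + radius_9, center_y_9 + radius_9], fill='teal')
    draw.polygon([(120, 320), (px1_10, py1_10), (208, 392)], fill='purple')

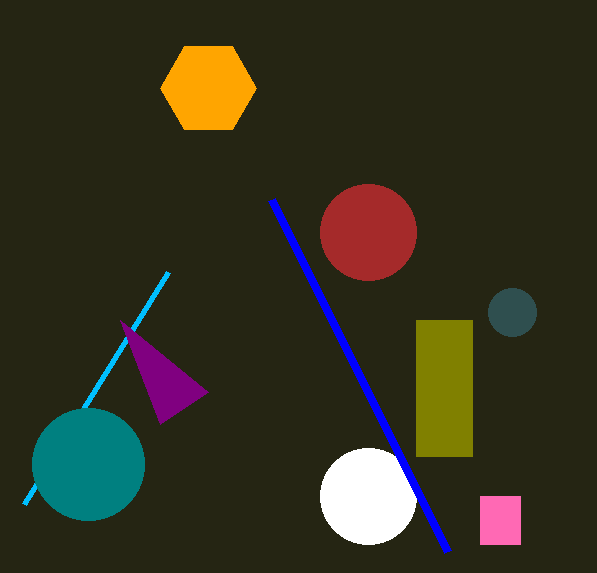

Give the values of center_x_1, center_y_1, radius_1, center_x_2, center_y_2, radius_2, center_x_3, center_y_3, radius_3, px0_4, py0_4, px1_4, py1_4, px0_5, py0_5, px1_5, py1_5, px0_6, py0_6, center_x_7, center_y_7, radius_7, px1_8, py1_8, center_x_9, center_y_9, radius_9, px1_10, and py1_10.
center_x_1 = 368, center_y_1 = 232, radius_1 = 48, center_x_2 = 512, center_y_2 = 312, radius_2 = 24, center_x_3 = 368, center_y_3 = 496, radius_3 = 48, px0_4 = 480, py0_4 = 496, px1_4 = 520, py1_4 = 544, px0_5 = 416, py0_5 = 320, px1_5 = 472, py1_5 = 456, px0_6 = 448, py0_6 = 552, center_x_7 = 208, center_y_7 = 88, radius_7 = 48, px1_8 = 24, py1_8 = 504, center_x_9 = 88, center_y_9 = 464, radius_9 = 56, px1_10 = 160, py1_10 = 424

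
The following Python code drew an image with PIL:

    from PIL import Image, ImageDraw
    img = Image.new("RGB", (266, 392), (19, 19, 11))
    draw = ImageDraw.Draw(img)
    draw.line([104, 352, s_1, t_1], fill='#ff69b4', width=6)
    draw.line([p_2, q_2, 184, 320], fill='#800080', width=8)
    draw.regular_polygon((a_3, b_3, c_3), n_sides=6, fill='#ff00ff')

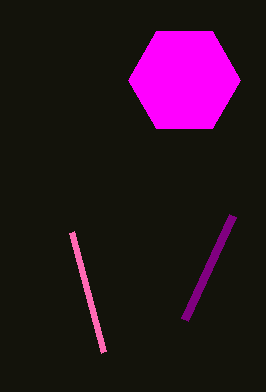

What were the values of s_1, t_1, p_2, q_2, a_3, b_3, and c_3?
s_1 = 72; t_1 = 232; p_2 = 232; q_2 = 216; a_3 = 184; b_3 = 80; c_3 = 56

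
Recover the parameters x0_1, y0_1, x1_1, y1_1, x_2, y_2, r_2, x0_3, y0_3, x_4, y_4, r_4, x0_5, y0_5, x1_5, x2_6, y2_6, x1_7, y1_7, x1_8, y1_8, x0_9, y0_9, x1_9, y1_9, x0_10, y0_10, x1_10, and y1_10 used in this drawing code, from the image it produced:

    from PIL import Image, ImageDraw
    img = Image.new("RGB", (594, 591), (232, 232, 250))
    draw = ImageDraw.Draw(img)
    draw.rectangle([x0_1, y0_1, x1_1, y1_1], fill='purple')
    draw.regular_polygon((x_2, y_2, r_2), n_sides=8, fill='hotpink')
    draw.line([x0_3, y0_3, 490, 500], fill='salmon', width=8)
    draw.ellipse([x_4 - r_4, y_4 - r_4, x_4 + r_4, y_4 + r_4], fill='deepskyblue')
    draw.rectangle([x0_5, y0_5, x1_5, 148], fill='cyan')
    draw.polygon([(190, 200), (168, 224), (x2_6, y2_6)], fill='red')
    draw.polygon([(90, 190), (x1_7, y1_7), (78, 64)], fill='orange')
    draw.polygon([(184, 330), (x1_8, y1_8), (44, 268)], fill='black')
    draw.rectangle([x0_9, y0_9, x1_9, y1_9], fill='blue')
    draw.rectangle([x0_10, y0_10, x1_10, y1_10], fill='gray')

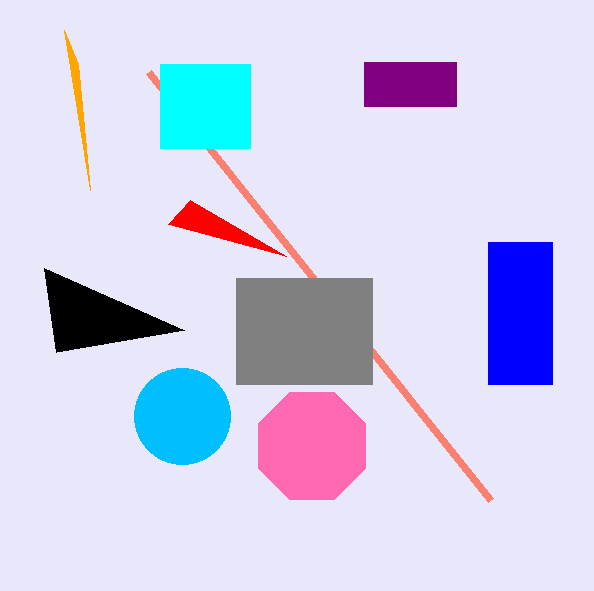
x0_1 = 364
y0_1 = 62
x1_1 = 456
y1_1 = 106
x_2 = 312
y_2 = 446
r_2 = 58
x0_3 = 148
y0_3 = 72
x_4 = 182
y_4 = 416
r_4 = 48
x0_5 = 160
y0_5 = 64
x1_5 = 250
x2_6 = 286
y2_6 = 256
x1_7 = 64
y1_7 = 30
x1_8 = 56
y1_8 = 352
x0_9 = 488
y0_9 = 242
x1_9 = 552
y1_9 = 384
x0_10 = 236
y0_10 = 278
x1_10 = 372
y1_10 = 384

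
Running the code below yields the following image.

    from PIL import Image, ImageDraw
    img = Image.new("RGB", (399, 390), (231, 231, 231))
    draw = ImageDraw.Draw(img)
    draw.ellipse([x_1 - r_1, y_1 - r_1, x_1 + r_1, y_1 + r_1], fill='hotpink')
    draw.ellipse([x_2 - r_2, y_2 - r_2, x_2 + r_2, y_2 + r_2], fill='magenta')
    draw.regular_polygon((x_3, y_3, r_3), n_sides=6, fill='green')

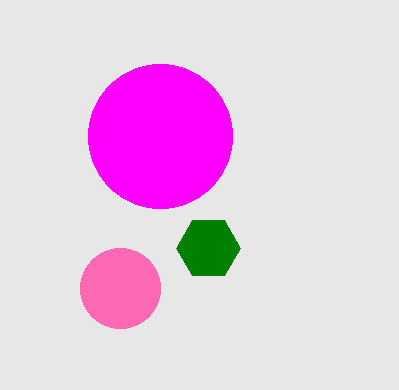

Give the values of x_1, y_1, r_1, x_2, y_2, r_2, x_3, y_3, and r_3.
x_1 = 120
y_1 = 288
r_1 = 40
x_2 = 160
y_2 = 136
r_2 = 72
x_3 = 208
y_3 = 248
r_3 = 32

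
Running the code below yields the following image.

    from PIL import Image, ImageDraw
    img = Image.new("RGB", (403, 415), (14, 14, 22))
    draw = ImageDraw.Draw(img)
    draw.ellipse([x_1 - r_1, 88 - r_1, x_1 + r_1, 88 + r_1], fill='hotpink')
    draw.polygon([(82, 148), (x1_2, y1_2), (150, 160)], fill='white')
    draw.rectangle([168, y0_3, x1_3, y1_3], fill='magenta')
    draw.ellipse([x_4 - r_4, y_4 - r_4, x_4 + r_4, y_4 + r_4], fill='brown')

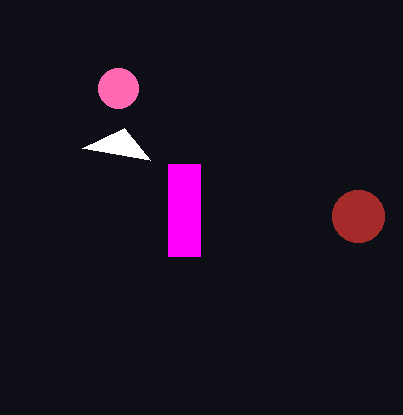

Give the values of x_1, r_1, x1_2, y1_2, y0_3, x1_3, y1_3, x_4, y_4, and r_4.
x_1 = 118, r_1 = 20, x1_2 = 124, y1_2 = 128, y0_3 = 164, x1_3 = 200, y1_3 = 256, x_4 = 358, y_4 = 216, r_4 = 26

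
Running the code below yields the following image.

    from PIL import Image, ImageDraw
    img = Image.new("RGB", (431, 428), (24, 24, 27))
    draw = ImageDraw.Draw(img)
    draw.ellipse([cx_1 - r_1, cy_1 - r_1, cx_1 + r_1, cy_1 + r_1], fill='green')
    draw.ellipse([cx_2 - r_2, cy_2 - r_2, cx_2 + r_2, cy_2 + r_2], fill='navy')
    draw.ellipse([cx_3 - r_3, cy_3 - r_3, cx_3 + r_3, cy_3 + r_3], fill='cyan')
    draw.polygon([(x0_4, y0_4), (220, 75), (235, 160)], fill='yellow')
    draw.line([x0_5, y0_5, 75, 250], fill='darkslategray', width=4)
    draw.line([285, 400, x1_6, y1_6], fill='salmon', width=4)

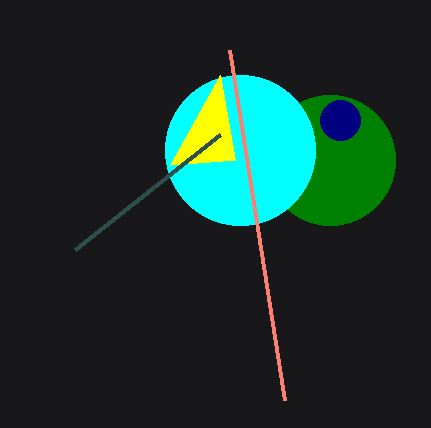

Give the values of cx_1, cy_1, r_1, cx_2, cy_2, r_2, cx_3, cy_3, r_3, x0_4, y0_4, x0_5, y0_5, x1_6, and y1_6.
cx_1 = 330; cy_1 = 160; r_1 = 65; cx_2 = 340; cy_2 = 120; r_2 = 20; cx_3 = 240; cy_3 = 150; r_3 = 75; x0_4 = 170; y0_4 = 165; x0_5 = 220; y0_5 = 135; x1_6 = 230; y1_6 = 50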